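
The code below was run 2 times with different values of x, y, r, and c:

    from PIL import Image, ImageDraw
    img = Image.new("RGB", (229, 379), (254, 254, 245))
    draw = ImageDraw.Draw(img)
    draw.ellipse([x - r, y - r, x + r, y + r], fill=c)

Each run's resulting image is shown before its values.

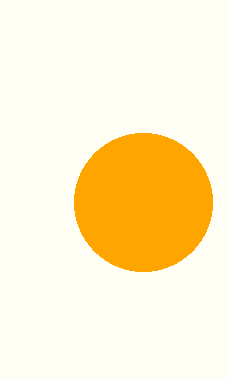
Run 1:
x = 143, y = 202, r = 69, c = 'orange'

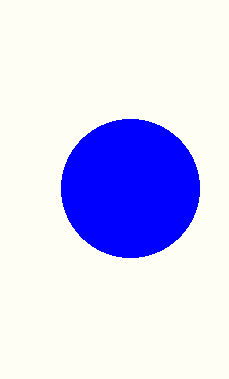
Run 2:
x = 130, y = 188, r = 69, c = 'blue'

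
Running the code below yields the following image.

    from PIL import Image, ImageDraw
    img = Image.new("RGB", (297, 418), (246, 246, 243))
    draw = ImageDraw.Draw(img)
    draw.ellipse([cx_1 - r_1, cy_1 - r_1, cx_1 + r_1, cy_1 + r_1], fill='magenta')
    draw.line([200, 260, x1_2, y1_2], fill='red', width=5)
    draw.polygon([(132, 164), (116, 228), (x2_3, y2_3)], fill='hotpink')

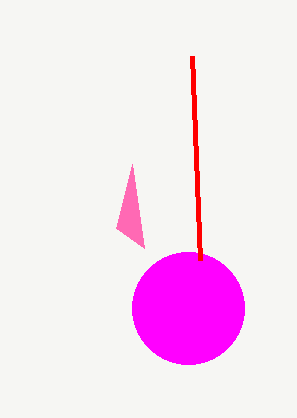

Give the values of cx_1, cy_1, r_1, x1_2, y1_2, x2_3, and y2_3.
cx_1 = 188; cy_1 = 308; r_1 = 56; x1_2 = 192; y1_2 = 56; x2_3 = 144; y2_3 = 248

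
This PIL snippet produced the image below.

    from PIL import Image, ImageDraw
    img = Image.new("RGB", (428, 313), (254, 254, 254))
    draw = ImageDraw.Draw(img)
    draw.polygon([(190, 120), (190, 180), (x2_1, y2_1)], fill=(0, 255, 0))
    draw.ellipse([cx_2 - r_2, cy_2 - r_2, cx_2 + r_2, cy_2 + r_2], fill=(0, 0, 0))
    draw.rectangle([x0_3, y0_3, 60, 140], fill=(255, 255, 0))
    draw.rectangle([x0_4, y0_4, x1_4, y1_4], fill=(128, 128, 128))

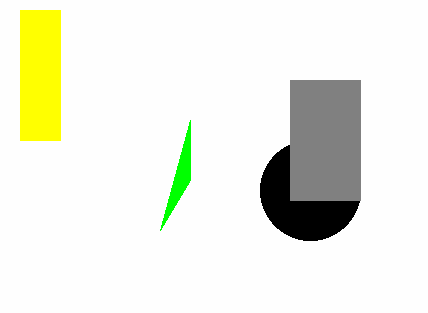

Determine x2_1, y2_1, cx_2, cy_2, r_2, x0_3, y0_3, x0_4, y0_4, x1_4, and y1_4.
x2_1 = 160; y2_1 = 230; cx_2 = 310; cy_2 = 190; r_2 = 50; x0_3 = 20; y0_3 = 10; x0_4 = 290; y0_4 = 80; x1_4 = 360; y1_4 = 200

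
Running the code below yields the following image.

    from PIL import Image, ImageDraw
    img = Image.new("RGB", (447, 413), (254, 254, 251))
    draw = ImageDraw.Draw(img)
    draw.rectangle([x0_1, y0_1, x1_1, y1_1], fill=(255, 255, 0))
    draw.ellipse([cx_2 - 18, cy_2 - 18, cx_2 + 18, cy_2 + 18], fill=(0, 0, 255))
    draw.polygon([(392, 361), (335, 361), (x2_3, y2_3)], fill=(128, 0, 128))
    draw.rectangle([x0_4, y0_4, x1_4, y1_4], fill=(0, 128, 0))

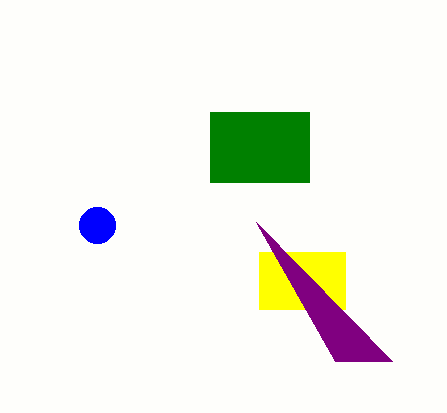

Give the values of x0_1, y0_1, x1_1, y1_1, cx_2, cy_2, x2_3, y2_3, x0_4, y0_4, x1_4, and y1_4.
x0_1 = 259, y0_1 = 252, x1_1 = 345, y1_1 = 309, cx_2 = 97, cy_2 = 225, x2_3 = 256, y2_3 = 222, x0_4 = 210, y0_4 = 112, x1_4 = 309, y1_4 = 182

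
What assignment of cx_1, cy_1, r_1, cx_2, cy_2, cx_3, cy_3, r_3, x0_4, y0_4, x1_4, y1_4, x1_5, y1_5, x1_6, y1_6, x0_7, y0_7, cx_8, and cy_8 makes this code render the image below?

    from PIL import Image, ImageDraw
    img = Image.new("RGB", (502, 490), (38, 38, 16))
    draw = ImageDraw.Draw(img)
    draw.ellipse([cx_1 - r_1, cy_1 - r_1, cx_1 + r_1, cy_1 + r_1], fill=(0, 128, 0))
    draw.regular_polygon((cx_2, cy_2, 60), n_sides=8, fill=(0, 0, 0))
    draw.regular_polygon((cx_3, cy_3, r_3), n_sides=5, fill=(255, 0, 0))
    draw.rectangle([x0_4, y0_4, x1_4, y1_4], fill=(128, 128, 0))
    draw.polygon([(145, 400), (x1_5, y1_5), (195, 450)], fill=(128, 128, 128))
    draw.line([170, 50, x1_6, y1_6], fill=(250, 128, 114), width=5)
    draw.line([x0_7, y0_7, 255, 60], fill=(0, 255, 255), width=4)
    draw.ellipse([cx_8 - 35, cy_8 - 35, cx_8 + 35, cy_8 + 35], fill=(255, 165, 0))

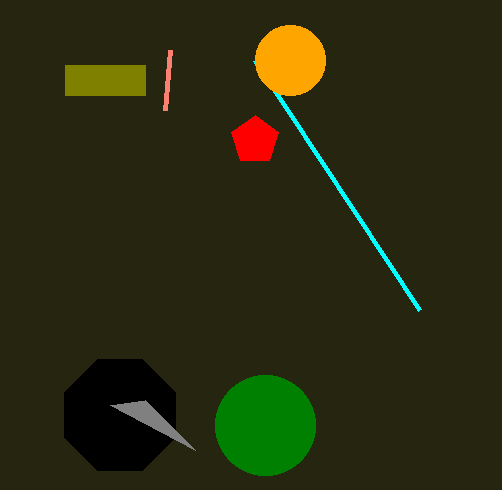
cx_1 = 265; cy_1 = 425; r_1 = 50; cx_2 = 120; cy_2 = 415; cx_3 = 255; cy_3 = 140; r_3 = 25; x0_4 = 65; y0_4 = 65; x1_4 = 145; y1_4 = 95; x1_5 = 110; y1_5 = 405; x1_6 = 165; y1_6 = 110; x0_7 = 420; y0_7 = 310; cx_8 = 290; cy_8 = 60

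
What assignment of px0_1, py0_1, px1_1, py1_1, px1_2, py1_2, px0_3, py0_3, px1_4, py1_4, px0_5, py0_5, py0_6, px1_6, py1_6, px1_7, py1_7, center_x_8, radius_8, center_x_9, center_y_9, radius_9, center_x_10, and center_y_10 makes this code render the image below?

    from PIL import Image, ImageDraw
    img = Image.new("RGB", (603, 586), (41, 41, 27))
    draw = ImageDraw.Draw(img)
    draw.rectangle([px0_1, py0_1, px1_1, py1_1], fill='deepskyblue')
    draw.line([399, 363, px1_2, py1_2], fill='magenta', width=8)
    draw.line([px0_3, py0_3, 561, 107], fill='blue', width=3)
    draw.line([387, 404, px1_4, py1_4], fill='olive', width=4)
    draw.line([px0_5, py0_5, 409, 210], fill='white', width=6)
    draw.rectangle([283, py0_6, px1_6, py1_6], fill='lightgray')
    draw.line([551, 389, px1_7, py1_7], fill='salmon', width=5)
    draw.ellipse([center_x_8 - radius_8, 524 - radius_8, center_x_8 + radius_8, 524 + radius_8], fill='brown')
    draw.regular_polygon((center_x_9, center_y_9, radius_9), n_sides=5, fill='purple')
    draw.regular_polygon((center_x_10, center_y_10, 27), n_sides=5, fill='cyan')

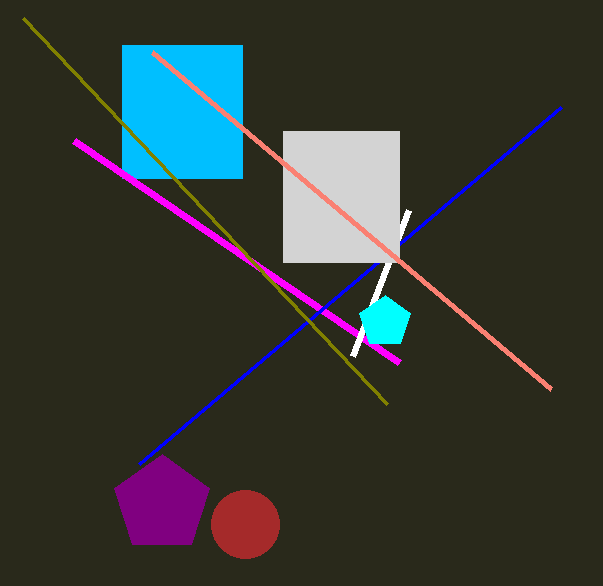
px0_1 = 122; py0_1 = 45; px1_1 = 242; py1_1 = 178; px1_2 = 74; py1_2 = 141; px0_3 = 139; py0_3 = 464; px1_4 = 23; py1_4 = 18; px0_5 = 353; py0_5 = 356; py0_6 = 131; px1_6 = 399; py1_6 = 262; px1_7 = 152; py1_7 = 52; center_x_8 = 245; radius_8 = 34; center_x_9 = 162; center_y_9 = 504; radius_9 = 50; center_x_10 = 385; center_y_10 = 322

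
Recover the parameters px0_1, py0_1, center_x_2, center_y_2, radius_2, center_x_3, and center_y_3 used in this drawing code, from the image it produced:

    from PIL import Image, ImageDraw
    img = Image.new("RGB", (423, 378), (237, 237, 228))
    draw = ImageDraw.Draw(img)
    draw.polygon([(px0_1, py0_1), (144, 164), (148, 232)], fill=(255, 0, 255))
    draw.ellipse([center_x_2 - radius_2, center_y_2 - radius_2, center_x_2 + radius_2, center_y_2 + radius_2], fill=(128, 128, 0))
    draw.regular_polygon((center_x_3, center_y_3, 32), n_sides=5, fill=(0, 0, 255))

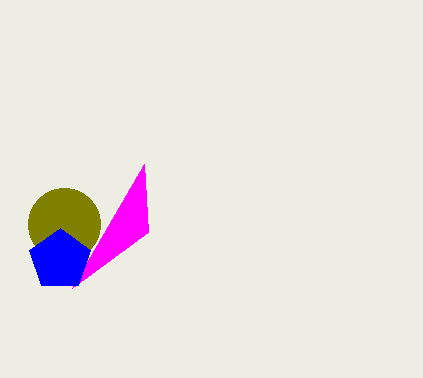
px0_1 = 72, py0_1 = 288, center_x_2 = 64, center_y_2 = 224, radius_2 = 36, center_x_3 = 60, center_y_3 = 260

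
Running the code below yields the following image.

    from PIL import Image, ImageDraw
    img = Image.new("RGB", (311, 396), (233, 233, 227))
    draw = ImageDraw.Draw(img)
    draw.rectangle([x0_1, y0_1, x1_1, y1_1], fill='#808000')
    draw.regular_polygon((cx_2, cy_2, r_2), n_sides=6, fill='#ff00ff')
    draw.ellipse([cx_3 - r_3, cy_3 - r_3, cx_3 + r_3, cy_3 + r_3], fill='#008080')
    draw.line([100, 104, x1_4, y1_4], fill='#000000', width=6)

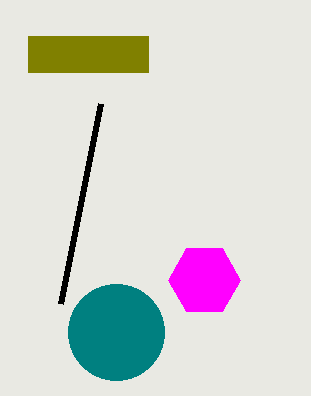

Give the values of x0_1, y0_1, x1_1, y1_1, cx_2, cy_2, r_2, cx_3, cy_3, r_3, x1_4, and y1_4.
x0_1 = 28; y0_1 = 36; x1_1 = 148; y1_1 = 72; cx_2 = 204; cy_2 = 280; r_2 = 36; cx_3 = 116; cy_3 = 332; r_3 = 48; x1_4 = 60; y1_4 = 304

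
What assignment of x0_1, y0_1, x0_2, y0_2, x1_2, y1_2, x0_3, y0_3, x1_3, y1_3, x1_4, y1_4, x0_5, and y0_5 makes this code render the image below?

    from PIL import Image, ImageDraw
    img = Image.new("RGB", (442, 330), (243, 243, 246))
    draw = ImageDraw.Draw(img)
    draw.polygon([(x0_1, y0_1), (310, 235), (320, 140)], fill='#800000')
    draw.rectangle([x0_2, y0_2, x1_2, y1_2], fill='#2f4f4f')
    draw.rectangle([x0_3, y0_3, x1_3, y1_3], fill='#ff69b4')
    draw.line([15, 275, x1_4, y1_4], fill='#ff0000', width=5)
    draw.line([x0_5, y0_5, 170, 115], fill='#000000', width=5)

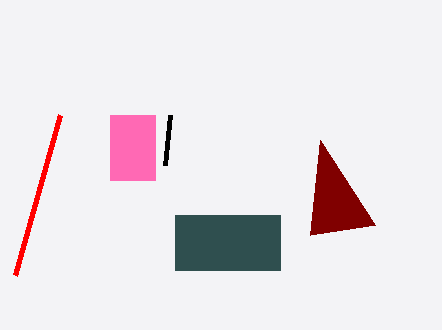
x0_1 = 375
y0_1 = 225
x0_2 = 175
y0_2 = 215
x1_2 = 280
y1_2 = 270
x0_3 = 110
y0_3 = 115
x1_3 = 155
y1_3 = 180
x1_4 = 60
y1_4 = 115
x0_5 = 165
y0_5 = 165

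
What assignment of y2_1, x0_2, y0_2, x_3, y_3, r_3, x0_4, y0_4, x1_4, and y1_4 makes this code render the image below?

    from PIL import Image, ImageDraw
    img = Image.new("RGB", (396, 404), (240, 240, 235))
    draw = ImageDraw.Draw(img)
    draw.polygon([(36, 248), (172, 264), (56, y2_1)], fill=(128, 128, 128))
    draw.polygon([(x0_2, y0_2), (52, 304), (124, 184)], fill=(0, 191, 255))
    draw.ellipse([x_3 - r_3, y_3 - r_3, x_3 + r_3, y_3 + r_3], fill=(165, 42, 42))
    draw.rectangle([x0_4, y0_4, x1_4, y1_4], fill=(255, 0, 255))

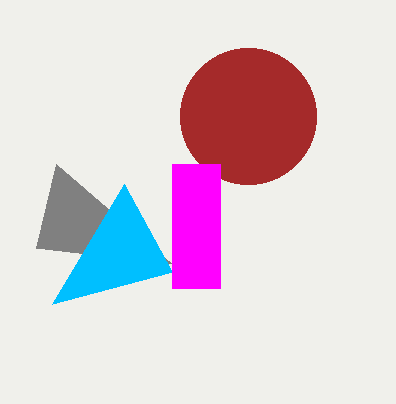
y2_1 = 164; x0_2 = 172; y0_2 = 272; x_3 = 248; y_3 = 116; r_3 = 68; x0_4 = 172; y0_4 = 164; x1_4 = 220; y1_4 = 288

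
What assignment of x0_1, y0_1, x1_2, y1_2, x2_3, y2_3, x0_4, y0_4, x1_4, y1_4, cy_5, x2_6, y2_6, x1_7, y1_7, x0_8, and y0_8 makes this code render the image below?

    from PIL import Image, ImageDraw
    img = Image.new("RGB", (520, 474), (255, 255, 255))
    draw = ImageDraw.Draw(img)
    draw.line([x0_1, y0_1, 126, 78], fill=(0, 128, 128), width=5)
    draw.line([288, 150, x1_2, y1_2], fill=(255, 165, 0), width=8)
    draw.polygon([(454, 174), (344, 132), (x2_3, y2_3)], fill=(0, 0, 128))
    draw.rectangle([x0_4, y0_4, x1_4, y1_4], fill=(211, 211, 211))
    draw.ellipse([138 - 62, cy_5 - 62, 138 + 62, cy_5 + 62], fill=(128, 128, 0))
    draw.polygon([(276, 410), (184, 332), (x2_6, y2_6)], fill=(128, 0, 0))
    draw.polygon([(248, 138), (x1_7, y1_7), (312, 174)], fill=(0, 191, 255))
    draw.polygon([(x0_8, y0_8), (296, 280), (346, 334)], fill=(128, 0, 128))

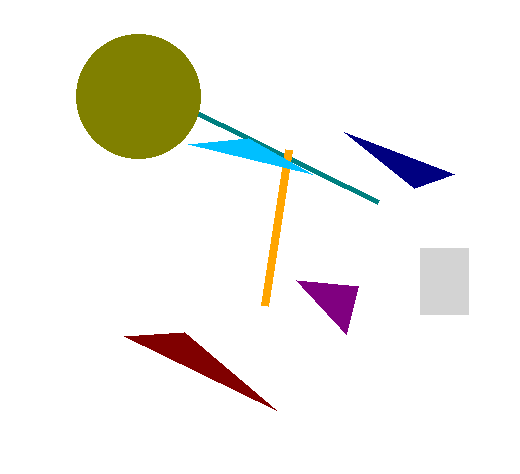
x0_1 = 378, y0_1 = 202, x1_2 = 264, y1_2 = 306, x2_3 = 414, y2_3 = 188, x0_4 = 420, y0_4 = 248, x1_4 = 468, y1_4 = 314, cy_5 = 96, x2_6 = 124, y2_6 = 336, x1_7 = 188, y1_7 = 144, x0_8 = 358, y0_8 = 286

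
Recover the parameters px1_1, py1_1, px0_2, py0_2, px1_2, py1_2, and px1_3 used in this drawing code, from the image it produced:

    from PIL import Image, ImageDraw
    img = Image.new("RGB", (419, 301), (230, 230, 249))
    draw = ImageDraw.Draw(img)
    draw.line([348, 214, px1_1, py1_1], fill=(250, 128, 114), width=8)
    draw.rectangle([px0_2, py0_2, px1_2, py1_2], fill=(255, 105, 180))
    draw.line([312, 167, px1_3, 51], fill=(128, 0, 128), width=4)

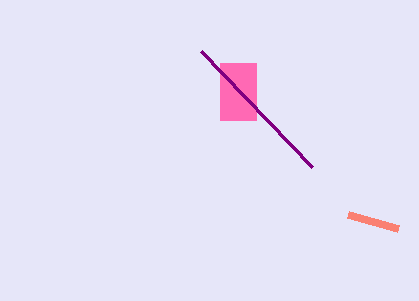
px1_1 = 398
py1_1 = 228
px0_2 = 220
py0_2 = 63
px1_2 = 256
py1_2 = 120
px1_3 = 201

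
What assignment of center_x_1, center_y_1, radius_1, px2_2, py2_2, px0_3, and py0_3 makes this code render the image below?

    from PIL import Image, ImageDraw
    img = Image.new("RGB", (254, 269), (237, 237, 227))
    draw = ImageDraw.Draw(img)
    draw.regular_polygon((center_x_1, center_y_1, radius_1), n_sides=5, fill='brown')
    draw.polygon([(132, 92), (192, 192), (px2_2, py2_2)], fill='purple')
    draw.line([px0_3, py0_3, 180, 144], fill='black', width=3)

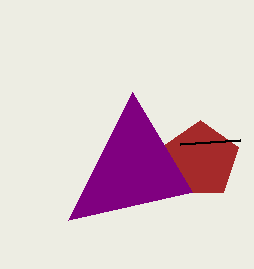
center_x_1 = 200, center_y_1 = 160, radius_1 = 40, px2_2 = 68, py2_2 = 220, px0_3 = 240, py0_3 = 140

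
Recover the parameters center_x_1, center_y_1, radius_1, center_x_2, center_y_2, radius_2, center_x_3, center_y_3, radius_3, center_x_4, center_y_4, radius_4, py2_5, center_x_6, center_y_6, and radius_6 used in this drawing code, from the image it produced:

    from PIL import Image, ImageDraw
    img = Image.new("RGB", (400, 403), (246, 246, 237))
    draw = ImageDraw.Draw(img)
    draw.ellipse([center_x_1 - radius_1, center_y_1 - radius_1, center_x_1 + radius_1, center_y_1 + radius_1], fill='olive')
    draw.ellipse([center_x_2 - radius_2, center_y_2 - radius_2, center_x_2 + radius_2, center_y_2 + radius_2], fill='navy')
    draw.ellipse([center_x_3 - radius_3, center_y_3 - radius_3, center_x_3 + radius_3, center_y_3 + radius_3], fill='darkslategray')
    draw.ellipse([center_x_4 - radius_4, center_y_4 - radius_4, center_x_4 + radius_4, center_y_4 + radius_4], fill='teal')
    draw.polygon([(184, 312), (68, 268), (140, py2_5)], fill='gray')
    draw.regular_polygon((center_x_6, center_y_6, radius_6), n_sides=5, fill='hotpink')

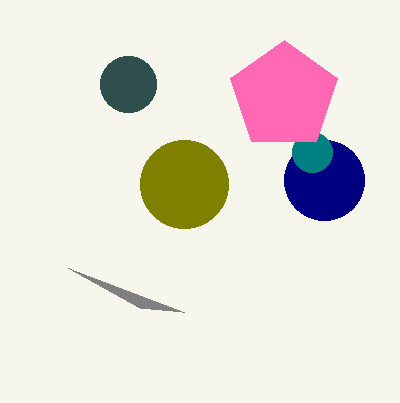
center_x_1 = 184, center_y_1 = 184, radius_1 = 44, center_x_2 = 324, center_y_2 = 180, radius_2 = 40, center_x_3 = 128, center_y_3 = 84, radius_3 = 28, center_x_4 = 312, center_y_4 = 152, radius_4 = 20, py2_5 = 308, center_x_6 = 284, center_y_6 = 96, radius_6 = 56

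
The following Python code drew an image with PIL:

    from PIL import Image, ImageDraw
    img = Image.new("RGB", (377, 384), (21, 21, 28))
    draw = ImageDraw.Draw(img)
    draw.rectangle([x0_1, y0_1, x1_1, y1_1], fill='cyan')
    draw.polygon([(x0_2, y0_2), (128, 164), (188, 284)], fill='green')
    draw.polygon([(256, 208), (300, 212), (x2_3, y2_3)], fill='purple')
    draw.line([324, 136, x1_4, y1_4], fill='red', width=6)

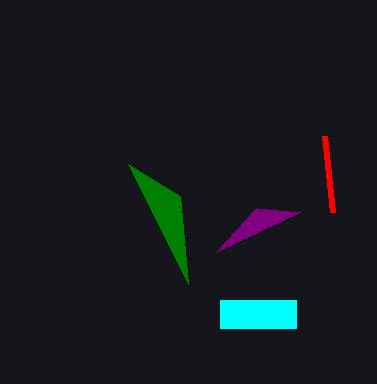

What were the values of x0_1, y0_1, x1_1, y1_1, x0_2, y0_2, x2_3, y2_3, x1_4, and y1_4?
x0_1 = 220; y0_1 = 300; x1_1 = 296; y1_1 = 328; x0_2 = 180; y0_2 = 196; x2_3 = 216; y2_3 = 252; x1_4 = 332; y1_4 = 212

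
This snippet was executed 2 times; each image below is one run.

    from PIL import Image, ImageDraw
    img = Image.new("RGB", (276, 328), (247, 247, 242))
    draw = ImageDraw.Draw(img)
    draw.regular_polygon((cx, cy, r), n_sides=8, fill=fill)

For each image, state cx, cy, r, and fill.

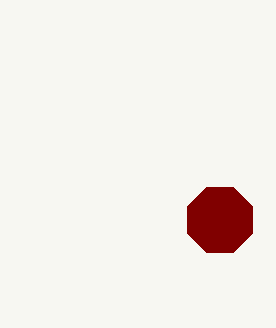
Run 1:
cx = 220
cy = 220
r = 35
fill = 'maroon'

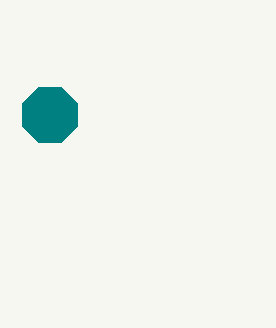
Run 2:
cx = 50
cy = 115
r = 30
fill = 'teal'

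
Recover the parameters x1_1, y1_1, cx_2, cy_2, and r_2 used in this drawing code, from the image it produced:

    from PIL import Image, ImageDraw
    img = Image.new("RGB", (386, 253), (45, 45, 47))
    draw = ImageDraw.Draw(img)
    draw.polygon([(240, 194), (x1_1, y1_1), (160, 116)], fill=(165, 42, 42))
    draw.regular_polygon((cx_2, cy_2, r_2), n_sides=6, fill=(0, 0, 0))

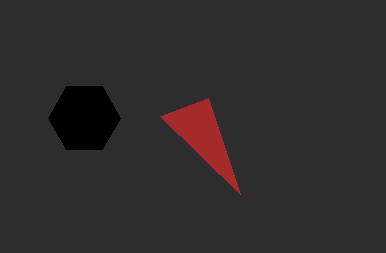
x1_1 = 208, y1_1 = 98, cx_2 = 84, cy_2 = 118, r_2 = 36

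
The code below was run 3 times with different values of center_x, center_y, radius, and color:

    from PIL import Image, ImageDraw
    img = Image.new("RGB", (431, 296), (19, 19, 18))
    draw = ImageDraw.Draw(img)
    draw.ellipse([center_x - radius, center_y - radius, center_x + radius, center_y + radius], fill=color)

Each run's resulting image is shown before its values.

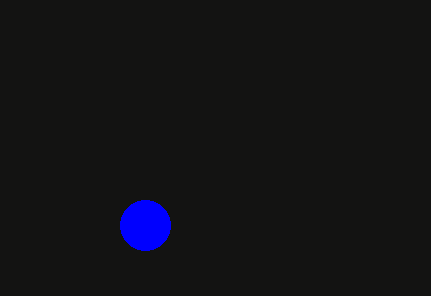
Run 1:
center_x = 145, center_y = 225, radius = 25, color = 'blue'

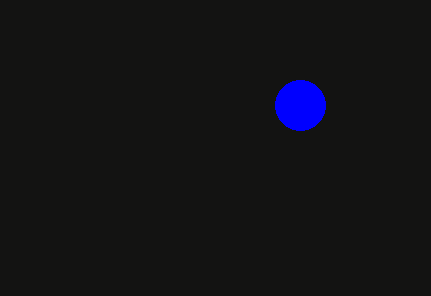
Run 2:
center_x = 300
center_y = 105
radius = 25
color = 'blue'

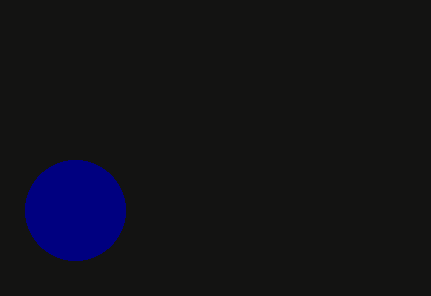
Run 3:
center_x = 75, center_y = 210, radius = 50, color = 'navy'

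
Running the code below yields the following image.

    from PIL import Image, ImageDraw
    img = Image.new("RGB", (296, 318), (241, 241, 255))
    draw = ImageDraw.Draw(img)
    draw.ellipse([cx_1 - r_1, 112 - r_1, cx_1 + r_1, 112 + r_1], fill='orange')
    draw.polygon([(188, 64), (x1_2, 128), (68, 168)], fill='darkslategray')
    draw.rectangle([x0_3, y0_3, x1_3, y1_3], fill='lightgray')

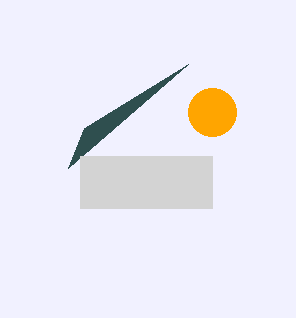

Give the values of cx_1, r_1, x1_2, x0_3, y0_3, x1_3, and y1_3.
cx_1 = 212
r_1 = 24
x1_2 = 84
x0_3 = 80
y0_3 = 156
x1_3 = 212
y1_3 = 208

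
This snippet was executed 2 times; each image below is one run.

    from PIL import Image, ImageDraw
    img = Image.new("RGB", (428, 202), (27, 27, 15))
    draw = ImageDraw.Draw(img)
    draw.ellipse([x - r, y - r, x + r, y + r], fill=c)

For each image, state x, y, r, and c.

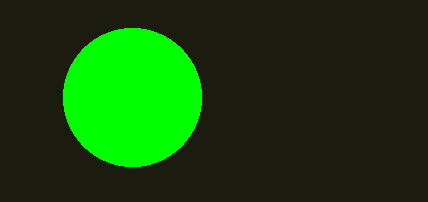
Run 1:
x = 132, y = 97, r = 69, c = 'lime'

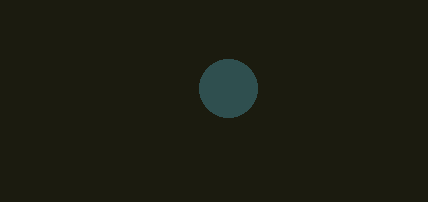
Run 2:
x = 228, y = 88, r = 29, c = 'darkslategray'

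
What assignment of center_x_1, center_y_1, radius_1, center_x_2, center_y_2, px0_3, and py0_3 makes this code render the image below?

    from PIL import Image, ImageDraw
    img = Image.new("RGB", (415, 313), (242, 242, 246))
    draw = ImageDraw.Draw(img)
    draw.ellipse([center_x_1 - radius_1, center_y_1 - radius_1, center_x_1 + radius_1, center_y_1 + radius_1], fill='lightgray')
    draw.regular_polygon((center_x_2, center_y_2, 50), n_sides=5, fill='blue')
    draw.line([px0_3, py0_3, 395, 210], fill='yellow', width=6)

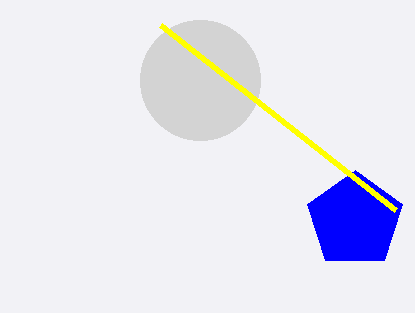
center_x_1 = 200; center_y_1 = 80; radius_1 = 60; center_x_2 = 355; center_y_2 = 220; px0_3 = 160; py0_3 = 25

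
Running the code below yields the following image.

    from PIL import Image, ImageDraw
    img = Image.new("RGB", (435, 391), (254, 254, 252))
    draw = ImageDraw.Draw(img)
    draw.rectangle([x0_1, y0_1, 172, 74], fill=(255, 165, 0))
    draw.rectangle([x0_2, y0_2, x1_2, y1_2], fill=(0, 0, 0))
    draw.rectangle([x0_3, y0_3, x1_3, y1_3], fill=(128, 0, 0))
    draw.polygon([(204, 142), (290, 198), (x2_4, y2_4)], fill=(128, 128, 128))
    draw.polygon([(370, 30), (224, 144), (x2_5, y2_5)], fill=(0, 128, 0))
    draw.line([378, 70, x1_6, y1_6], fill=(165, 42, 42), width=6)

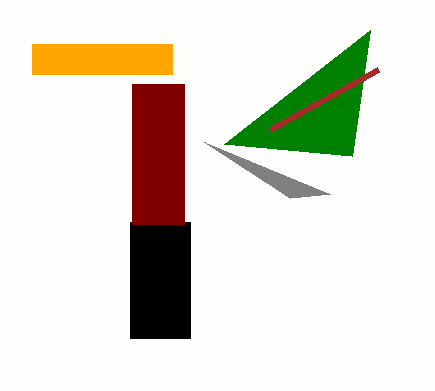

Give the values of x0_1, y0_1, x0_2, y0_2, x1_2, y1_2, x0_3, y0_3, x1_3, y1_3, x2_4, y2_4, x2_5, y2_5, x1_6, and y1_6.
x0_1 = 32, y0_1 = 44, x0_2 = 130, y0_2 = 222, x1_2 = 190, y1_2 = 338, x0_3 = 132, y0_3 = 84, x1_3 = 184, y1_3 = 224, x2_4 = 330, y2_4 = 194, x2_5 = 352, y2_5 = 156, x1_6 = 270, y1_6 = 130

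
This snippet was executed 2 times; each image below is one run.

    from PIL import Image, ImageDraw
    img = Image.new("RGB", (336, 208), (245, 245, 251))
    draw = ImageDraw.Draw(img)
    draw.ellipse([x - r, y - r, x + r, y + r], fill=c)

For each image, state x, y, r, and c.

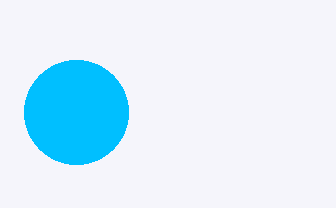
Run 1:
x = 76, y = 112, r = 52, c = 'deepskyblue'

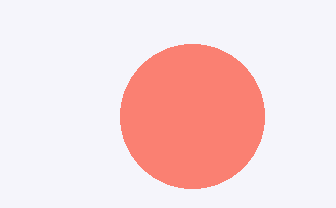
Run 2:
x = 192
y = 116
r = 72
c = 'salmon'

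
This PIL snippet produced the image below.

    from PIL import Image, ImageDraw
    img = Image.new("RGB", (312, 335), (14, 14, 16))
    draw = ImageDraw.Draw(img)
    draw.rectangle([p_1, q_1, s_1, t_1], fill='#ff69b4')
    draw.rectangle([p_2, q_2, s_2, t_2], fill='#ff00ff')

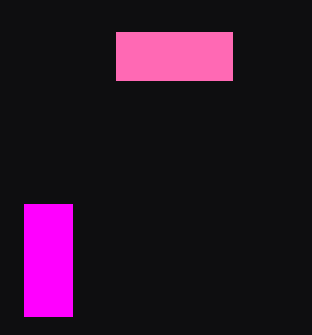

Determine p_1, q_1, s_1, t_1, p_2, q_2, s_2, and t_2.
p_1 = 116, q_1 = 32, s_1 = 232, t_1 = 80, p_2 = 24, q_2 = 204, s_2 = 72, t_2 = 316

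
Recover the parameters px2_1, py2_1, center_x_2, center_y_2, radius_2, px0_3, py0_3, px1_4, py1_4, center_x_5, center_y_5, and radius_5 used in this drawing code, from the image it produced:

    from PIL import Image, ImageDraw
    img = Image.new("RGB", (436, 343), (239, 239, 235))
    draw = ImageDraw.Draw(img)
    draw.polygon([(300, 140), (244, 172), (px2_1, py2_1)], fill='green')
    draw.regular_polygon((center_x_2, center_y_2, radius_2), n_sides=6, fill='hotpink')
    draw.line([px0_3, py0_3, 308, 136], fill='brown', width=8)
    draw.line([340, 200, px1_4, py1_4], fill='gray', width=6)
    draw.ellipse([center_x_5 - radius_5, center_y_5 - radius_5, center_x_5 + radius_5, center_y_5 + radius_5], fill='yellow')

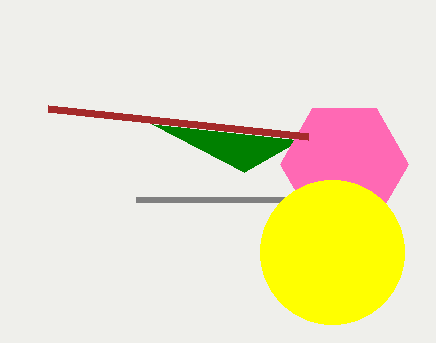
px2_1 = 152; py2_1 = 124; center_x_2 = 344; center_y_2 = 164; radius_2 = 64; px0_3 = 48; py0_3 = 108; px1_4 = 136; py1_4 = 200; center_x_5 = 332; center_y_5 = 252; radius_5 = 72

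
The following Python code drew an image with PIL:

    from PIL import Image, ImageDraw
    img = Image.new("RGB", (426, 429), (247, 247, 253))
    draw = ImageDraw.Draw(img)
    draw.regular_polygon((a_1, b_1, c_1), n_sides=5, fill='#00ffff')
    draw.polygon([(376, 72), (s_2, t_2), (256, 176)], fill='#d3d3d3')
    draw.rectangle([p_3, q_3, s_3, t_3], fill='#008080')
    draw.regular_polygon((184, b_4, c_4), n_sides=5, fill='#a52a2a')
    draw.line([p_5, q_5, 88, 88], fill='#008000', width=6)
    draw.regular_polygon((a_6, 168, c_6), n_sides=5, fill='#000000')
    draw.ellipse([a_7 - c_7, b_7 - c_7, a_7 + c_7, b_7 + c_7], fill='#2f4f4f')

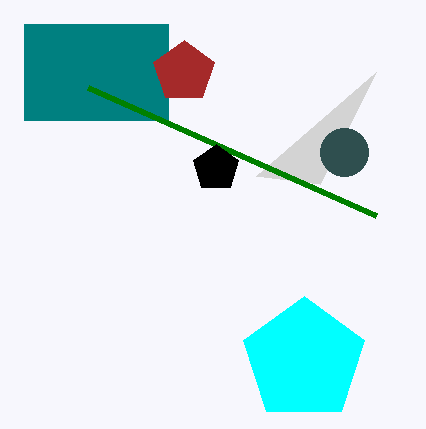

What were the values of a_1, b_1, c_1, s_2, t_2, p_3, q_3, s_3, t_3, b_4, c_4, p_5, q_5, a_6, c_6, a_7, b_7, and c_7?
a_1 = 304
b_1 = 360
c_1 = 64
s_2 = 320
t_2 = 184
p_3 = 24
q_3 = 24
s_3 = 168
t_3 = 120
b_4 = 72
c_4 = 32
p_5 = 376
q_5 = 216
a_6 = 216
c_6 = 24
a_7 = 344
b_7 = 152
c_7 = 24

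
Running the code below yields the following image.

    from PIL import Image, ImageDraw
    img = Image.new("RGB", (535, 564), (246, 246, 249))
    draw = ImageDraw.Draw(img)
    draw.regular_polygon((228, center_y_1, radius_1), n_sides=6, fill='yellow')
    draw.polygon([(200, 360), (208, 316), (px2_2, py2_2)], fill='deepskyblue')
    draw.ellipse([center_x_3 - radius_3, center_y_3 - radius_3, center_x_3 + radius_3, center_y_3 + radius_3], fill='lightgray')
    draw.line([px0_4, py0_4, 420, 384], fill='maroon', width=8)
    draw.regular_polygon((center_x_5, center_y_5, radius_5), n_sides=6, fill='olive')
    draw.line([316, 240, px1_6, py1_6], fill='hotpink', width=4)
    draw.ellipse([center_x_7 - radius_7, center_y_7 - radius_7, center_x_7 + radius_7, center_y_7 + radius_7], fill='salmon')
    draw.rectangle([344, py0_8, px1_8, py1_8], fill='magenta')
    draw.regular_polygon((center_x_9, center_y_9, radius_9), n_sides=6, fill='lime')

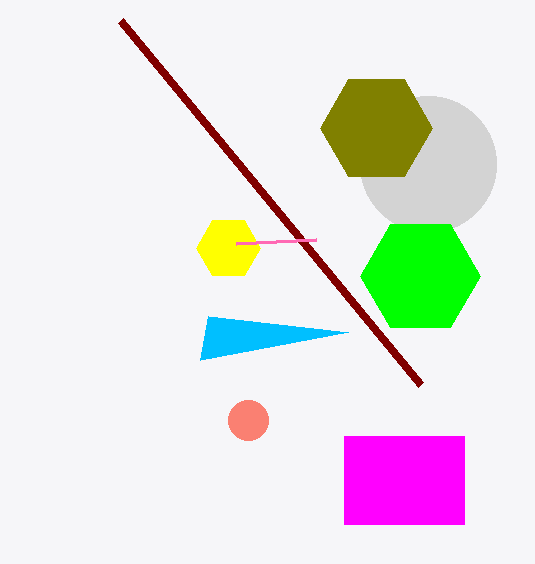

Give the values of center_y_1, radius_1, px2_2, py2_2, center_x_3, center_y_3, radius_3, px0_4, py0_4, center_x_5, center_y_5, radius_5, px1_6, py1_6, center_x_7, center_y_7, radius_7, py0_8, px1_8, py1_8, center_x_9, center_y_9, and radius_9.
center_y_1 = 248
radius_1 = 32
px2_2 = 348
py2_2 = 332
center_x_3 = 428
center_y_3 = 164
radius_3 = 68
px0_4 = 120
py0_4 = 20
center_x_5 = 376
center_y_5 = 128
radius_5 = 56
px1_6 = 236
py1_6 = 244
center_x_7 = 248
center_y_7 = 420
radius_7 = 20
py0_8 = 436
px1_8 = 464
py1_8 = 524
center_x_9 = 420
center_y_9 = 276
radius_9 = 60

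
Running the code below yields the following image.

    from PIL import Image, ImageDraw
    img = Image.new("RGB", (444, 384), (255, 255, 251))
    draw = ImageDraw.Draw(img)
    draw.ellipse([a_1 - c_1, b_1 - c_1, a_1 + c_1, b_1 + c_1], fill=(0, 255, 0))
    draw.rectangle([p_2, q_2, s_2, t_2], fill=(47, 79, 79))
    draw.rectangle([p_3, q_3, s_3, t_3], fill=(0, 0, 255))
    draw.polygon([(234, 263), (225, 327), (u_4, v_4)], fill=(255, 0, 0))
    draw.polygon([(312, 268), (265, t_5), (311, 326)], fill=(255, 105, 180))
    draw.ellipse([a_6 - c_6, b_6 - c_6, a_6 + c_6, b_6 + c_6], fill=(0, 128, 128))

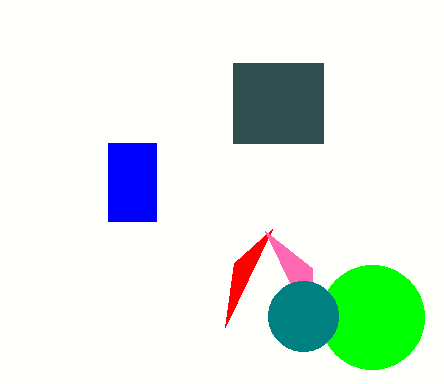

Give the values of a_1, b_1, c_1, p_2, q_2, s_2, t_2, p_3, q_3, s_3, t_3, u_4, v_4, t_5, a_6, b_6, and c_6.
a_1 = 372; b_1 = 317; c_1 = 52; p_2 = 233; q_2 = 63; s_2 = 323; t_2 = 143; p_3 = 108; q_3 = 143; s_3 = 156; t_3 = 221; u_4 = 272; v_4 = 229; t_5 = 231; a_6 = 303; b_6 = 316; c_6 = 35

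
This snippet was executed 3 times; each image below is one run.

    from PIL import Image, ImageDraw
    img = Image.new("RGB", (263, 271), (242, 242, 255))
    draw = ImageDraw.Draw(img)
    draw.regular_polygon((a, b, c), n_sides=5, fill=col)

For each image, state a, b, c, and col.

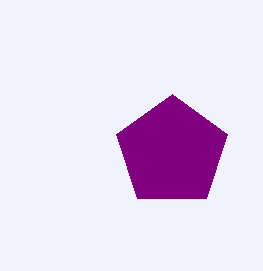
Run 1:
a = 172, b = 152, c = 58, col = 'purple'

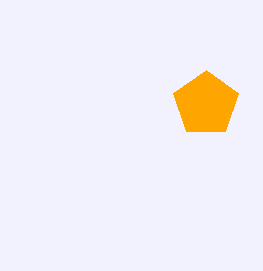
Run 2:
a = 206
b = 104
c = 34
col = 'orange'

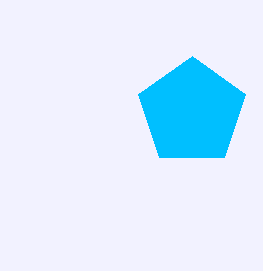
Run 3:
a = 192
b = 112
c = 56
col = 'deepskyblue'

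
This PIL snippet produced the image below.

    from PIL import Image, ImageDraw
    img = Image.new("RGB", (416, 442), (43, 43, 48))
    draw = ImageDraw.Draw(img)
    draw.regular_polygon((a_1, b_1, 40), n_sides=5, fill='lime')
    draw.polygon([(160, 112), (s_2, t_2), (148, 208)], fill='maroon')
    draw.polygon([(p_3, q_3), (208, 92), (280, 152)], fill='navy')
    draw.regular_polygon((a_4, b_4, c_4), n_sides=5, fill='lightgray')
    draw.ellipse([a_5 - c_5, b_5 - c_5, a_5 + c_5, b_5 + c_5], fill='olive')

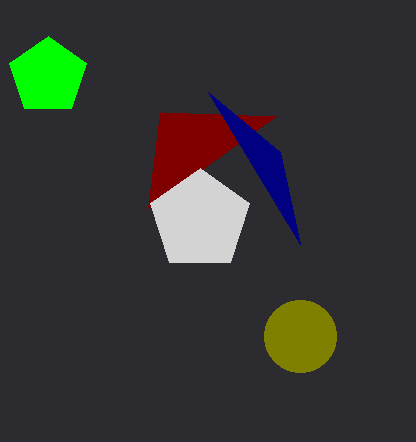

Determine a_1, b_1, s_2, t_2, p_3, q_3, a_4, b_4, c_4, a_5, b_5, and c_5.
a_1 = 48; b_1 = 76; s_2 = 276; t_2 = 116; p_3 = 300; q_3 = 244; a_4 = 200; b_4 = 220; c_4 = 52; a_5 = 300; b_5 = 336; c_5 = 36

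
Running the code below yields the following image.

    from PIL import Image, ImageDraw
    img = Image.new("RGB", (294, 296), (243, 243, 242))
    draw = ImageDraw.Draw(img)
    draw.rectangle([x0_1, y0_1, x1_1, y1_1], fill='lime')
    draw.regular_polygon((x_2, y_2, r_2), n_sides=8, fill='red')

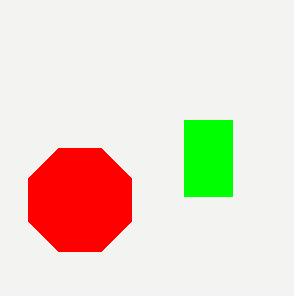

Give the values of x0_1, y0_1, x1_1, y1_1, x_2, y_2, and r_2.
x0_1 = 184, y0_1 = 120, x1_1 = 232, y1_1 = 196, x_2 = 80, y_2 = 200, r_2 = 56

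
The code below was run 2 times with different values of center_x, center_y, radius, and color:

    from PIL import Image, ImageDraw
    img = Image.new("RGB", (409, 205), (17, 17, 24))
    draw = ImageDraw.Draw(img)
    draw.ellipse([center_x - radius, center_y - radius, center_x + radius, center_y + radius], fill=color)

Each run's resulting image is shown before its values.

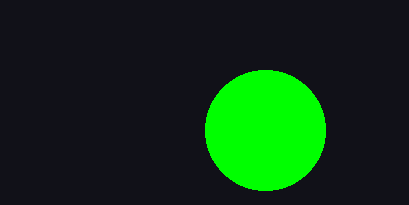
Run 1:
center_x = 265, center_y = 130, radius = 60, color = 'lime'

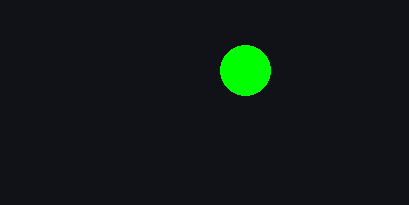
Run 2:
center_x = 245
center_y = 70
radius = 25
color = 'lime'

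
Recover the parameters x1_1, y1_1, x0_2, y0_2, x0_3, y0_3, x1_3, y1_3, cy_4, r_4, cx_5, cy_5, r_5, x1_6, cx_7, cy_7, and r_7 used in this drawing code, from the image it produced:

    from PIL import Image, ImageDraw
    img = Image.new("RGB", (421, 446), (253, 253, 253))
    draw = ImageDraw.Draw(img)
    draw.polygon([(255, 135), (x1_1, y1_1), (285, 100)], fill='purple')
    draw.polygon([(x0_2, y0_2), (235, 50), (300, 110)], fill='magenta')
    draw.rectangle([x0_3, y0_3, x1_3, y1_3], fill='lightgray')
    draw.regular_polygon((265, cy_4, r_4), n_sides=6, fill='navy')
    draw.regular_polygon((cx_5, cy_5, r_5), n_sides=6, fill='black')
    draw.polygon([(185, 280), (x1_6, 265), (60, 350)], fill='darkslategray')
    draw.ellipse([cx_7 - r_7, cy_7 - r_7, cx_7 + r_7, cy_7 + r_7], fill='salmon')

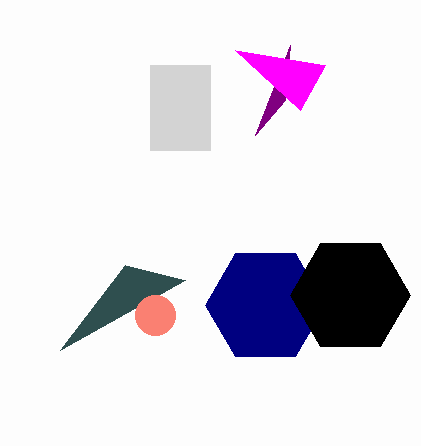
x1_1 = 290
y1_1 = 45
x0_2 = 325
y0_2 = 65
x0_3 = 150
y0_3 = 65
x1_3 = 210
y1_3 = 150
cy_4 = 305
r_4 = 60
cx_5 = 350
cy_5 = 295
r_5 = 60
x1_6 = 125
cx_7 = 155
cy_7 = 315
r_7 = 20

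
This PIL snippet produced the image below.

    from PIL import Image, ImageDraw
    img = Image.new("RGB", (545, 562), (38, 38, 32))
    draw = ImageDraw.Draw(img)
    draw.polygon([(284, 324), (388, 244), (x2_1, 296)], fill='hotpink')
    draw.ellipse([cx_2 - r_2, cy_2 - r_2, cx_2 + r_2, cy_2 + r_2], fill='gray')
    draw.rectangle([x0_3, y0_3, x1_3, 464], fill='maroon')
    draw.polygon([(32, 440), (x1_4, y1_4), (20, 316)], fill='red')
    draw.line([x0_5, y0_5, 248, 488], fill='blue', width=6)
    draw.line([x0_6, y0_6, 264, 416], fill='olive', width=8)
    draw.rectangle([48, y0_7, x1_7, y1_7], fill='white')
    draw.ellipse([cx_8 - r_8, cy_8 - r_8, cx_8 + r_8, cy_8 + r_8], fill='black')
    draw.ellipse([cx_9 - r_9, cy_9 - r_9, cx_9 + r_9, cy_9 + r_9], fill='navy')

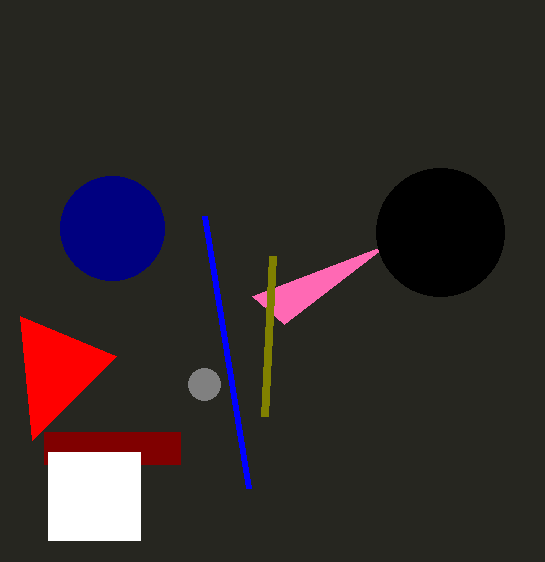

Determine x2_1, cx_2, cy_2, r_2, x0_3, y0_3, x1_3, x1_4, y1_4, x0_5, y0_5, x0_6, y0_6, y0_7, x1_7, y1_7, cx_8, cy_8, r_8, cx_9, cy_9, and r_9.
x2_1 = 252; cx_2 = 204; cy_2 = 384; r_2 = 16; x0_3 = 44; y0_3 = 432; x1_3 = 180; x1_4 = 116; y1_4 = 356; x0_5 = 204; y0_5 = 216; x0_6 = 272; y0_6 = 256; y0_7 = 452; x1_7 = 140; y1_7 = 540; cx_8 = 440; cy_8 = 232; r_8 = 64; cx_9 = 112; cy_9 = 228; r_9 = 52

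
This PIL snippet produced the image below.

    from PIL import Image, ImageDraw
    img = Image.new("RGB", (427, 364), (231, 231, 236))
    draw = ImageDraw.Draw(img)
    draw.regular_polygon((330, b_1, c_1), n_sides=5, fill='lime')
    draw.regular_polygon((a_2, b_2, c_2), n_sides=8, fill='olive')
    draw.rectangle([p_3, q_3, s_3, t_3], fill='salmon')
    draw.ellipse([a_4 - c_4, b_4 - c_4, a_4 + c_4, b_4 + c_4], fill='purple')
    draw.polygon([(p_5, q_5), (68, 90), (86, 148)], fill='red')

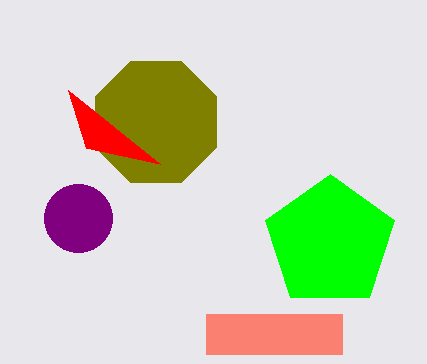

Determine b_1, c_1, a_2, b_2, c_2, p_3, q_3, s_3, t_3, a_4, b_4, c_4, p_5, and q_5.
b_1 = 242; c_1 = 68; a_2 = 156; b_2 = 122; c_2 = 66; p_3 = 206; q_3 = 314; s_3 = 342; t_3 = 354; a_4 = 78; b_4 = 218; c_4 = 34; p_5 = 160; q_5 = 164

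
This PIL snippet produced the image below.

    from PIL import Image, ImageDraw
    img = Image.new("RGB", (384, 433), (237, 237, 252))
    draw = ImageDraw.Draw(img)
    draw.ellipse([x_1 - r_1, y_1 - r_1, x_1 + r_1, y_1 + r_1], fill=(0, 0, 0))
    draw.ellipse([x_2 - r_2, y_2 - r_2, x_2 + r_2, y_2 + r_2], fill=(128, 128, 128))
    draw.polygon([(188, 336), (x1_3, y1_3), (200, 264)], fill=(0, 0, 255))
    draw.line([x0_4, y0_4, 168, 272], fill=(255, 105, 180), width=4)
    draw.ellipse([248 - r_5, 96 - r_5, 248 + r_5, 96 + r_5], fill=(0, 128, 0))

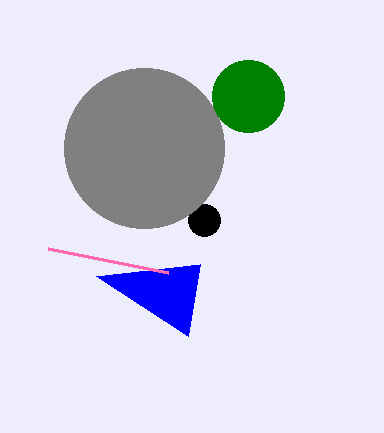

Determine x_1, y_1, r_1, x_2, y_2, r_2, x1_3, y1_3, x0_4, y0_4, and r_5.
x_1 = 204
y_1 = 220
r_1 = 16
x_2 = 144
y_2 = 148
r_2 = 80
x1_3 = 96
y1_3 = 276
x0_4 = 48
y0_4 = 248
r_5 = 36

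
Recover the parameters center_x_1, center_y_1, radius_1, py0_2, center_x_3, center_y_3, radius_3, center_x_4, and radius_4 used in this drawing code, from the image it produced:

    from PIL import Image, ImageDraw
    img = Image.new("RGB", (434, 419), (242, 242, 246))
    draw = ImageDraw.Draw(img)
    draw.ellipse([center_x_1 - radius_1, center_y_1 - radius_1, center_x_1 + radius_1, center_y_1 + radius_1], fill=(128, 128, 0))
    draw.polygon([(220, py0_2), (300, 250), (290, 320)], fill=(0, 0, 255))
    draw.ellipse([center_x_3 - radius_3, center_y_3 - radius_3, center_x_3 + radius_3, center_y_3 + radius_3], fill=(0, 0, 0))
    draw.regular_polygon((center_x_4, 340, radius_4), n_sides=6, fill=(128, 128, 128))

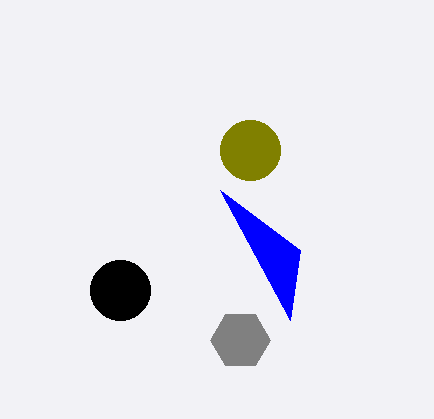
center_x_1 = 250, center_y_1 = 150, radius_1 = 30, py0_2 = 190, center_x_3 = 120, center_y_3 = 290, radius_3 = 30, center_x_4 = 240, radius_4 = 30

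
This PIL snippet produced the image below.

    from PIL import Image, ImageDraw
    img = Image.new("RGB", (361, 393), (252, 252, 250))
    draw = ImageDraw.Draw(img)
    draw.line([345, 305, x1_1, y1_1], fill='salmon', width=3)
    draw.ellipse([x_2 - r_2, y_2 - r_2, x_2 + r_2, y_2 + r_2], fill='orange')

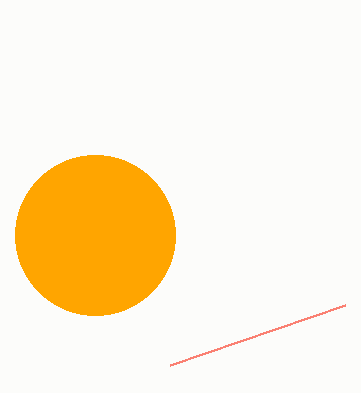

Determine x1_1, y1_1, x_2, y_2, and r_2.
x1_1 = 170, y1_1 = 365, x_2 = 95, y_2 = 235, r_2 = 80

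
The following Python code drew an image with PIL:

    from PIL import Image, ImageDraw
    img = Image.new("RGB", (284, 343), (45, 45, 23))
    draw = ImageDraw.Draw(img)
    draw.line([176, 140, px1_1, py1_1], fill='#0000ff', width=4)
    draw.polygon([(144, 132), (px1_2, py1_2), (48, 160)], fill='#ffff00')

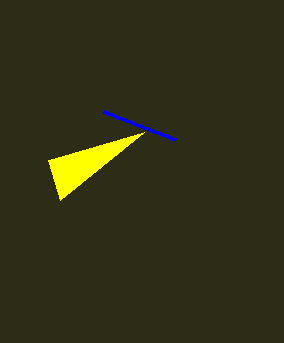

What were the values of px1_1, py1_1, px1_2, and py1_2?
px1_1 = 104
py1_1 = 112
px1_2 = 60
py1_2 = 200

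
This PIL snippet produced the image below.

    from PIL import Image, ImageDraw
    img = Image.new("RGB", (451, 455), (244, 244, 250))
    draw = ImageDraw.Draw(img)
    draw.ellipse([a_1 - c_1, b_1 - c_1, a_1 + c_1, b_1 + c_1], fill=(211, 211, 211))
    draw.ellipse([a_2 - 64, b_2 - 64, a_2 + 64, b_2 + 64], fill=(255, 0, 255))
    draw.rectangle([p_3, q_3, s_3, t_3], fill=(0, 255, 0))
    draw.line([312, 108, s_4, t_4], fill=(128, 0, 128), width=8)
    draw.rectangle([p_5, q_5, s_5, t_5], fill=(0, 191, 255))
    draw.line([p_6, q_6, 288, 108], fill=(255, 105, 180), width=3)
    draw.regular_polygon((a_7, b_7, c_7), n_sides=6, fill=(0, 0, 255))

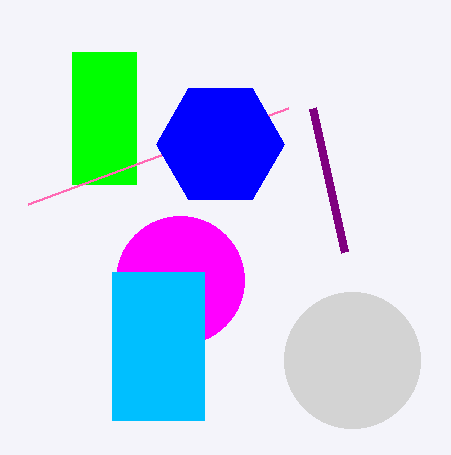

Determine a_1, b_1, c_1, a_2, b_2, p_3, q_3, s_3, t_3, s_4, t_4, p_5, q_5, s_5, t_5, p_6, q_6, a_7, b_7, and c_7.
a_1 = 352
b_1 = 360
c_1 = 68
a_2 = 180
b_2 = 280
p_3 = 72
q_3 = 52
s_3 = 136
t_3 = 184
s_4 = 344
t_4 = 252
p_5 = 112
q_5 = 272
s_5 = 204
t_5 = 420
p_6 = 28
q_6 = 204
a_7 = 220
b_7 = 144
c_7 = 64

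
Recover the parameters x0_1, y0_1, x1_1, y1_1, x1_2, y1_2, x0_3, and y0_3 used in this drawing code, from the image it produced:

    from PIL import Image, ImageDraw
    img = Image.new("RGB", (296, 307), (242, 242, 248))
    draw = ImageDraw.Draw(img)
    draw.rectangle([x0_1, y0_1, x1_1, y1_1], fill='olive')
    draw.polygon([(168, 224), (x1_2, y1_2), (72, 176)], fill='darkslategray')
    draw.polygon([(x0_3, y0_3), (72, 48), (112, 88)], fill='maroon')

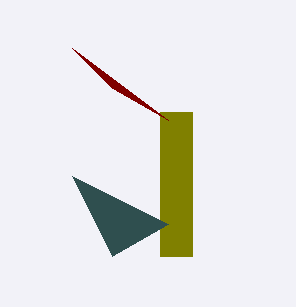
x0_1 = 160, y0_1 = 112, x1_1 = 192, y1_1 = 256, x1_2 = 112, y1_2 = 256, x0_3 = 168, y0_3 = 120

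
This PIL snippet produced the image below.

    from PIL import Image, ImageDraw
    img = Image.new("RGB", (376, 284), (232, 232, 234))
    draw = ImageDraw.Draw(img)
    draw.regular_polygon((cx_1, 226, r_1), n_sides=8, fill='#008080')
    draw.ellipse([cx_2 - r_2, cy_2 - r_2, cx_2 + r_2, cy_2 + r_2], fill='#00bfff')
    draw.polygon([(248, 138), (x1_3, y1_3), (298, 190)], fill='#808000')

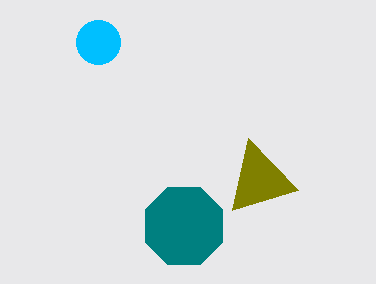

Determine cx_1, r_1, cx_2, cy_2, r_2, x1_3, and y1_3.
cx_1 = 184, r_1 = 42, cx_2 = 98, cy_2 = 42, r_2 = 22, x1_3 = 232, y1_3 = 210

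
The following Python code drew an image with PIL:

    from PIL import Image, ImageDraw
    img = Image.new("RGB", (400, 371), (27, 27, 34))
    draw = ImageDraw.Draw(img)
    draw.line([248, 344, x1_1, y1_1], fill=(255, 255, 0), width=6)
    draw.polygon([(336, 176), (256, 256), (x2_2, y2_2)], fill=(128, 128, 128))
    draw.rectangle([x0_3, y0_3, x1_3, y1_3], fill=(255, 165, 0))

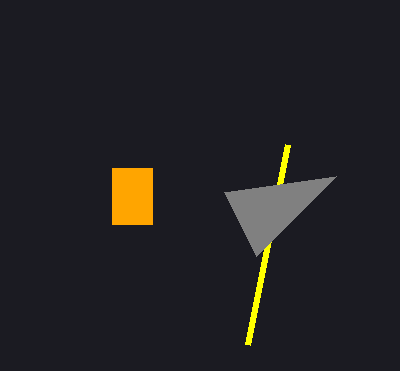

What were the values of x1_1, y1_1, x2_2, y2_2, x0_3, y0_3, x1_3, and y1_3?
x1_1 = 288, y1_1 = 144, x2_2 = 224, y2_2 = 192, x0_3 = 112, y0_3 = 168, x1_3 = 152, y1_3 = 224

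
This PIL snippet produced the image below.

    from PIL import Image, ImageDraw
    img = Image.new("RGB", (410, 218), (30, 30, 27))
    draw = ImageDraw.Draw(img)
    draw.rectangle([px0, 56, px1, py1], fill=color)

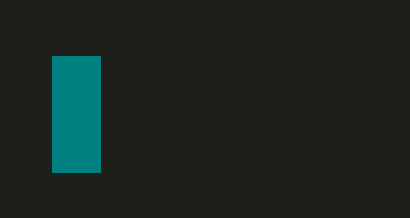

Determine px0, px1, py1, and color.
px0 = 52; px1 = 100; py1 = 172; color = 'teal'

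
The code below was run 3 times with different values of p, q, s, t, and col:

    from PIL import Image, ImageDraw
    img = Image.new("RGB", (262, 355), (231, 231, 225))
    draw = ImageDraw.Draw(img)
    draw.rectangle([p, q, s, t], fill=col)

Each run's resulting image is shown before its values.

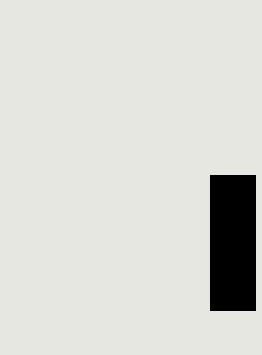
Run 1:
p = 210, q = 175, s = 255, t = 310, col = 'black'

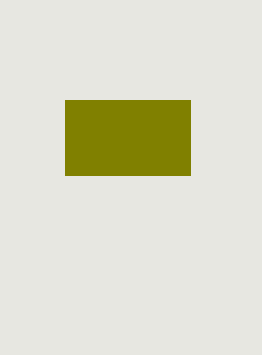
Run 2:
p = 65
q = 100
s = 190
t = 175
col = 'olive'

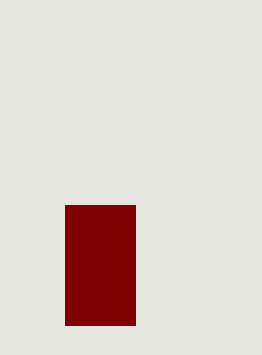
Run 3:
p = 65; q = 205; s = 135; t = 325; col = 'maroon'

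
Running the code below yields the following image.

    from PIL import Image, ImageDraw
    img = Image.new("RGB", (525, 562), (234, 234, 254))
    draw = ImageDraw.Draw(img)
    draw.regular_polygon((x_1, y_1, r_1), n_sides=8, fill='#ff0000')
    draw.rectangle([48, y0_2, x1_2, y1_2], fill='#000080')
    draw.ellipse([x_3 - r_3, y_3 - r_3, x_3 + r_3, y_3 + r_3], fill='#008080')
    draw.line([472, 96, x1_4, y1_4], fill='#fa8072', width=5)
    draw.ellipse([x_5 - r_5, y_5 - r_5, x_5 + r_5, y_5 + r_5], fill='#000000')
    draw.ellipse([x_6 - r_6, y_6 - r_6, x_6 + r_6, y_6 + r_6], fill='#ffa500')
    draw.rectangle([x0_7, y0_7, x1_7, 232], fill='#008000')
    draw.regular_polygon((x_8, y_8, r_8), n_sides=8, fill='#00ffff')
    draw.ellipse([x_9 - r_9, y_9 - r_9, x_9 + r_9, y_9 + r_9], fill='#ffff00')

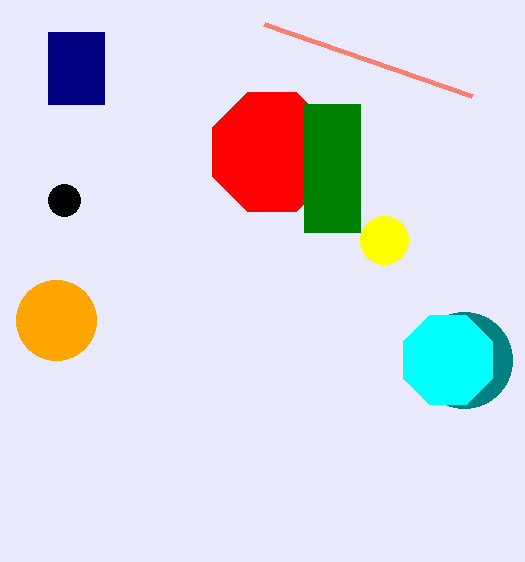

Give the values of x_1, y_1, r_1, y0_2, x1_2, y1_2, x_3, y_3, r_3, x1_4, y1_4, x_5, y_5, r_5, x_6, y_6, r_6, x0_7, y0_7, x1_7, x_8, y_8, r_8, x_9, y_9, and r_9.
x_1 = 272, y_1 = 152, r_1 = 64, y0_2 = 32, x1_2 = 104, y1_2 = 104, x_3 = 464, y_3 = 360, r_3 = 48, x1_4 = 264, y1_4 = 24, x_5 = 64, y_5 = 200, r_5 = 16, x_6 = 56, y_6 = 320, r_6 = 40, x0_7 = 304, y0_7 = 104, x1_7 = 360, x_8 = 448, y_8 = 360, r_8 = 48, x_9 = 384, y_9 = 240, r_9 = 24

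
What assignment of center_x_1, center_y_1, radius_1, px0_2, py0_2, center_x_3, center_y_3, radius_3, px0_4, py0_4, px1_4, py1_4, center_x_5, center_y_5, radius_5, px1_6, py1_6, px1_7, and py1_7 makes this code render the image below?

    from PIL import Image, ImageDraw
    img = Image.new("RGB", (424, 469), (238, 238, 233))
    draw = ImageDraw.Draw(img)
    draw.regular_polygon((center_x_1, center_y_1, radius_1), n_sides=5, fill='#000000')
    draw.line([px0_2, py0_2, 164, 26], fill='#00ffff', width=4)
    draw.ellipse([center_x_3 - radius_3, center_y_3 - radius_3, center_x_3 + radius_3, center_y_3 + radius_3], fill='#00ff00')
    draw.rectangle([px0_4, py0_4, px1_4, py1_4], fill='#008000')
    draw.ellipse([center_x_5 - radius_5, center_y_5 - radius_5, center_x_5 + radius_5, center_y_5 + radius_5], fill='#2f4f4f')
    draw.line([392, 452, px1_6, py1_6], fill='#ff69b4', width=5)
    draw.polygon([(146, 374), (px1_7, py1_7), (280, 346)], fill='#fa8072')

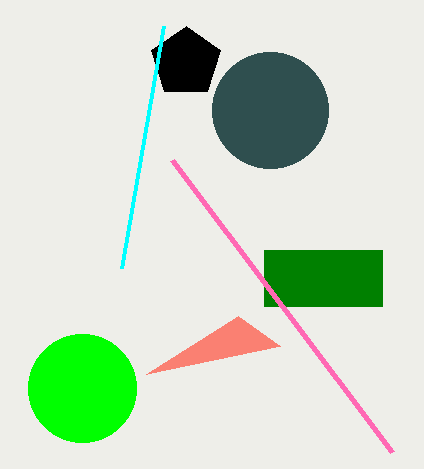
center_x_1 = 186, center_y_1 = 62, radius_1 = 36, px0_2 = 122, py0_2 = 268, center_x_3 = 82, center_y_3 = 388, radius_3 = 54, px0_4 = 264, py0_4 = 250, px1_4 = 382, py1_4 = 306, center_x_5 = 270, center_y_5 = 110, radius_5 = 58, px1_6 = 172, py1_6 = 160, px1_7 = 238, py1_7 = 316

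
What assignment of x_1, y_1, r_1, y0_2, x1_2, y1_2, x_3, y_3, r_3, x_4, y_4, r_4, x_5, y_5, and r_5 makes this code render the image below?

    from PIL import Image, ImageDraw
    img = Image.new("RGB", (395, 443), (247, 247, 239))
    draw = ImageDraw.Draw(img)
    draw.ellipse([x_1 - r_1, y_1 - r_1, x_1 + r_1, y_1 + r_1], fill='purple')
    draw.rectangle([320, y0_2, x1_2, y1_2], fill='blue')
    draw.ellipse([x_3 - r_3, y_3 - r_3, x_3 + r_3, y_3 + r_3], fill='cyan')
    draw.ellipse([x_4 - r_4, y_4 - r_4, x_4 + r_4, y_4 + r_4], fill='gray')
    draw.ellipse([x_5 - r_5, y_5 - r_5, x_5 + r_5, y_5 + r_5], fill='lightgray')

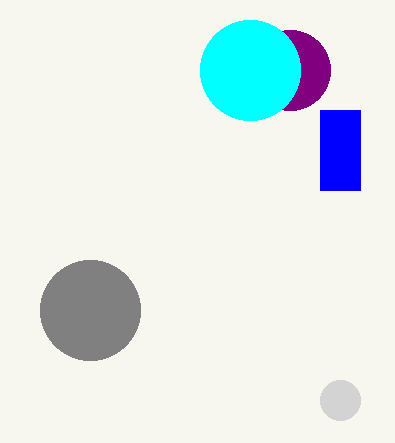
x_1 = 290; y_1 = 70; r_1 = 40; y0_2 = 110; x1_2 = 360; y1_2 = 190; x_3 = 250; y_3 = 70; r_3 = 50; x_4 = 90; y_4 = 310; r_4 = 50; x_5 = 340; y_5 = 400; r_5 = 20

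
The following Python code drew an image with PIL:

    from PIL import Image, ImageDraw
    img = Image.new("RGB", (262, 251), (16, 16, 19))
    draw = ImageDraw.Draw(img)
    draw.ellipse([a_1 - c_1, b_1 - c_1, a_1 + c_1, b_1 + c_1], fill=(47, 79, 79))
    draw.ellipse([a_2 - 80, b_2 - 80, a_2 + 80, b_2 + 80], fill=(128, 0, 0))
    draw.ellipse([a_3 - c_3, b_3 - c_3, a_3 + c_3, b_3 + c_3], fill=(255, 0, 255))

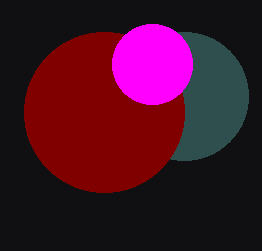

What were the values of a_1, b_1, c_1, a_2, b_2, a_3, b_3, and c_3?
a_1 = 184
b_1 = 96
c_1 = 64
a_2 = 104
b_2 = 112
a_3 = 152
b_3 = 64
c_3 = 40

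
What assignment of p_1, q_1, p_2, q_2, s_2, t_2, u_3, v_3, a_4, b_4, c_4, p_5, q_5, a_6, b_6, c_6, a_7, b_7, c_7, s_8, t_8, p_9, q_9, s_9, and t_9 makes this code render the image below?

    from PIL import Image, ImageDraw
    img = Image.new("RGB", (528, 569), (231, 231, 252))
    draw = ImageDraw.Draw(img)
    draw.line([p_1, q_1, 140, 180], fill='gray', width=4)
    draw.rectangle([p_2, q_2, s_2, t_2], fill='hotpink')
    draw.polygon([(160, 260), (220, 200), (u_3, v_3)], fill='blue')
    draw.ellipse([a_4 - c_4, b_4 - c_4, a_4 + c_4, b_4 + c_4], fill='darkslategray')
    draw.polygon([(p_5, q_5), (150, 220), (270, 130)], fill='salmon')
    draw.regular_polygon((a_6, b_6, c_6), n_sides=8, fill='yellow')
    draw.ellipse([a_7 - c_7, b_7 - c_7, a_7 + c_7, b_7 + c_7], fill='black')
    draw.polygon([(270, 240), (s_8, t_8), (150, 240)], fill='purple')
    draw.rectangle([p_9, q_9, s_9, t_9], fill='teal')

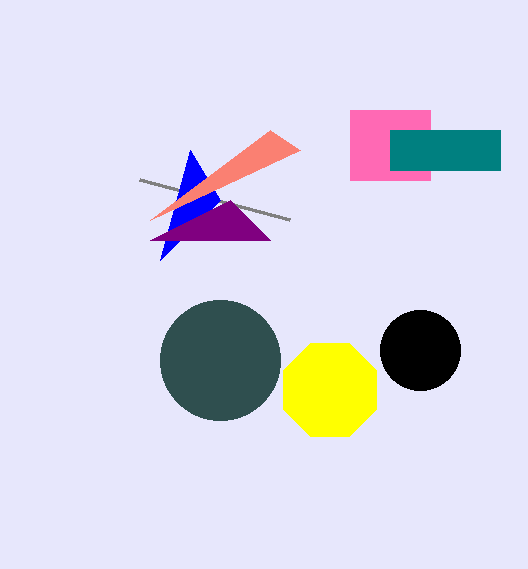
p_1 = 290, q_1 = 220, p_2 = 350, q_2 = 110, s_2 = 430, t_2 = 180, u_3 = 190, v_3 = 150, a_4 = 220, b_4 = 360, c_4 = 60, p_5 = 300, q_5 = 150, a_6 = 330, b_6 = 390, c_6 = 50, a_7 = 420, b_7 = 350, c_7 = 40, s_8 = 230, t_8 = 200, p_9 = 390, q_9 = 130, s_9 = 500, t_9 = 170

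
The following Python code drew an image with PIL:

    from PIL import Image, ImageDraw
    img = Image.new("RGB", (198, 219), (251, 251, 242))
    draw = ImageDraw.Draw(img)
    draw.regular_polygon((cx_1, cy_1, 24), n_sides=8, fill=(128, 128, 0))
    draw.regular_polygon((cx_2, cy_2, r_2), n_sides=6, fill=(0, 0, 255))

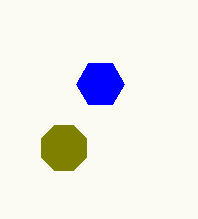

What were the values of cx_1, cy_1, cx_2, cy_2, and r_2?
cx_1 = 64; cy_1 = 148; cx_2 = 100; cy_2 = 84; r_2 = 24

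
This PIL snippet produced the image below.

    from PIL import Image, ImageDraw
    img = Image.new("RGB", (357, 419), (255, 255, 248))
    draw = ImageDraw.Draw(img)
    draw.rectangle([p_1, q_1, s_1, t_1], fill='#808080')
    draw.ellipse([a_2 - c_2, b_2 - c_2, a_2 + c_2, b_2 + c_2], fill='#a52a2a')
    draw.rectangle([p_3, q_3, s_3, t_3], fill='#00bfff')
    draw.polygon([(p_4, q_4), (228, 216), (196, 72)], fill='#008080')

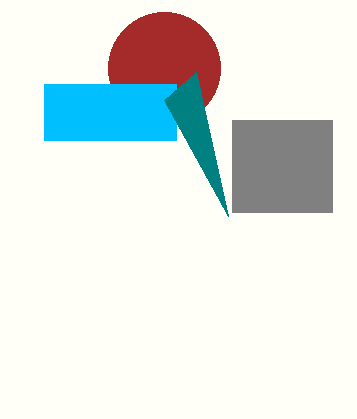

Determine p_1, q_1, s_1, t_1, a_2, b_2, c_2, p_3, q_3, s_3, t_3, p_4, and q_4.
p_1 = 232, q_1 = 120, s_1 = 332, t_1 = 212, a_2 = 164, b_2 = 68, c_2 = 56, p_3 = 44, q_3 = 84, s_3 = 176, t_3 = 140, p_4 = 164, q_4 = 100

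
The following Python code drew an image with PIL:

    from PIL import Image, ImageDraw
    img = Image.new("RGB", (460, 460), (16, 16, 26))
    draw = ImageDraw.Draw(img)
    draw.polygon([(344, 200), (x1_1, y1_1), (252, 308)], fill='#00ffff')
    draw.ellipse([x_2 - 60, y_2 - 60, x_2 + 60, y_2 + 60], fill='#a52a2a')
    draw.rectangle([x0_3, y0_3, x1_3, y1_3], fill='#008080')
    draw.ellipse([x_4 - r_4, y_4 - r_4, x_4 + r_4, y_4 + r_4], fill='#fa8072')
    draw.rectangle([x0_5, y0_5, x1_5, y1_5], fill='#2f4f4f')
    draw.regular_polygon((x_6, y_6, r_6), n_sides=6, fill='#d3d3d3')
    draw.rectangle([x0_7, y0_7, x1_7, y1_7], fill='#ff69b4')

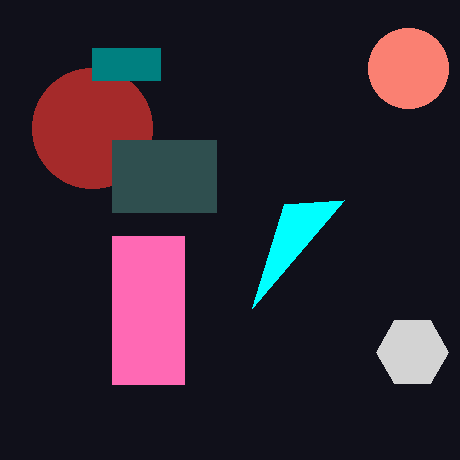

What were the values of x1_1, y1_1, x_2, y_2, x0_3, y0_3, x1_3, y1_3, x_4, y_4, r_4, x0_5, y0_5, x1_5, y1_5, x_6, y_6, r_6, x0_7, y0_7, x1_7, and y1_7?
x1_1 = 284, y1_1 = 204, x_2 = 92, y_2 = 128, x0_3 = 92, y0_3 = 48, x1_3 = 160, y1_3 = 80, x_4 = 408, y_4 = 68, r_4 = 40, x0_5 = 112, y0_5 = 140, x1_5 = 216, y1_5 = 212, x_6 = 412, y_6 = 352, r_6 = 36, x0_7 = 112, y0_7 = 236, x1_7 = 184, y1_7 = 384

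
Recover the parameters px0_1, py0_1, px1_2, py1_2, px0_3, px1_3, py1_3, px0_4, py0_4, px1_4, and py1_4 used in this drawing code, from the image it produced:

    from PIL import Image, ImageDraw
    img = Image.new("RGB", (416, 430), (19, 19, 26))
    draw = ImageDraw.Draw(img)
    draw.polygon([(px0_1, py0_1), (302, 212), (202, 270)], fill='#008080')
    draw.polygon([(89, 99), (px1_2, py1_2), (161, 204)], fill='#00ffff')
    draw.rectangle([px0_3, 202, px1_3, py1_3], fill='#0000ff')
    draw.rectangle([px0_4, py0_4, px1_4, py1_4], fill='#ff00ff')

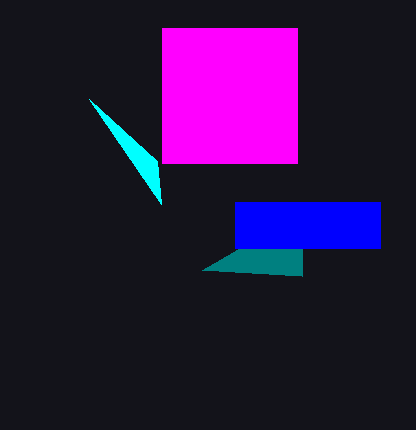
px0_1 = 302; py0_1 = 276; px1_2 = 157; py1_2 = 161; px0_3 = 235; px1_3 = 380; py1_3 = 248; px0_4 = 162; py0_4 = 28; px1_4 = 297; py1_4 = 163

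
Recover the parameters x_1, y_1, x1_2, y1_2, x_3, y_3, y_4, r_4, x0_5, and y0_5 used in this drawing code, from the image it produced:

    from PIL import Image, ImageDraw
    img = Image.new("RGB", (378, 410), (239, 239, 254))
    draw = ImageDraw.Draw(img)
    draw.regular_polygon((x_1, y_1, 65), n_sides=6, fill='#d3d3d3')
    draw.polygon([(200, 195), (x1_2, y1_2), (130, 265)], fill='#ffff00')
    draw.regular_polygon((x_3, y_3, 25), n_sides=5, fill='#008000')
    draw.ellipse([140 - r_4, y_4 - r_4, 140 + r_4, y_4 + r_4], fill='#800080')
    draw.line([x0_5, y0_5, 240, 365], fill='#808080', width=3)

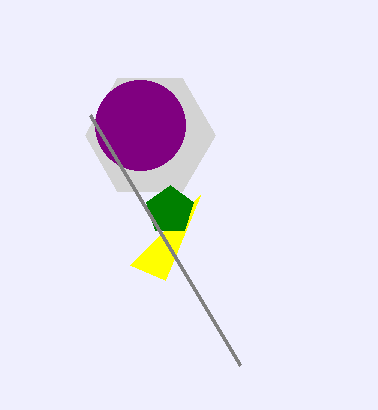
x_1 = 150, y_1 = 135, x1_2 = 165, y1_2 = 280, x_3 = 170, y_3 = 210, y_4 = 125, r_4 = 45, x0_5 = 90, y0_5 = 115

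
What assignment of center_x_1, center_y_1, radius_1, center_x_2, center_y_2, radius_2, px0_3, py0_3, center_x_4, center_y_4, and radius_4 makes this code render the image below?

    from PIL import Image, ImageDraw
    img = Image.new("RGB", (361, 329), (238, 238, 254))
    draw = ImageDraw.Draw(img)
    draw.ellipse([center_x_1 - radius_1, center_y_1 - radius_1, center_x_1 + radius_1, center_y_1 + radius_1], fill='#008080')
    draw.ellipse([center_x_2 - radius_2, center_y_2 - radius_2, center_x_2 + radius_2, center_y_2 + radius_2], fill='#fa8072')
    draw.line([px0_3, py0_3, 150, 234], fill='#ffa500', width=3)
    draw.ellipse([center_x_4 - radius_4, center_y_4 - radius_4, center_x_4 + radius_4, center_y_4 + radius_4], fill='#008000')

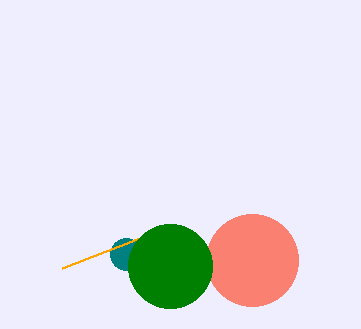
center_x_1 = 126, center_y_1 = 254, radius_1 = 16, center_x_2 = 252, center_y_2 = 260, radius_2 = 46, px0_3 = 62, py0_3 = 268, center_x_4 = 170, center_y_4 = 266, radius_4 = 42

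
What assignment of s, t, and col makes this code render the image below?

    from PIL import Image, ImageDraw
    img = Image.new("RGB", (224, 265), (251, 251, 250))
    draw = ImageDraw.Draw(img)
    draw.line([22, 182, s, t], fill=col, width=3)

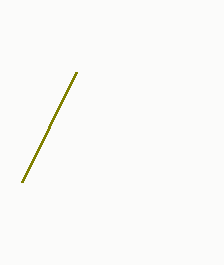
s = 76
t = 72
col = 'olive'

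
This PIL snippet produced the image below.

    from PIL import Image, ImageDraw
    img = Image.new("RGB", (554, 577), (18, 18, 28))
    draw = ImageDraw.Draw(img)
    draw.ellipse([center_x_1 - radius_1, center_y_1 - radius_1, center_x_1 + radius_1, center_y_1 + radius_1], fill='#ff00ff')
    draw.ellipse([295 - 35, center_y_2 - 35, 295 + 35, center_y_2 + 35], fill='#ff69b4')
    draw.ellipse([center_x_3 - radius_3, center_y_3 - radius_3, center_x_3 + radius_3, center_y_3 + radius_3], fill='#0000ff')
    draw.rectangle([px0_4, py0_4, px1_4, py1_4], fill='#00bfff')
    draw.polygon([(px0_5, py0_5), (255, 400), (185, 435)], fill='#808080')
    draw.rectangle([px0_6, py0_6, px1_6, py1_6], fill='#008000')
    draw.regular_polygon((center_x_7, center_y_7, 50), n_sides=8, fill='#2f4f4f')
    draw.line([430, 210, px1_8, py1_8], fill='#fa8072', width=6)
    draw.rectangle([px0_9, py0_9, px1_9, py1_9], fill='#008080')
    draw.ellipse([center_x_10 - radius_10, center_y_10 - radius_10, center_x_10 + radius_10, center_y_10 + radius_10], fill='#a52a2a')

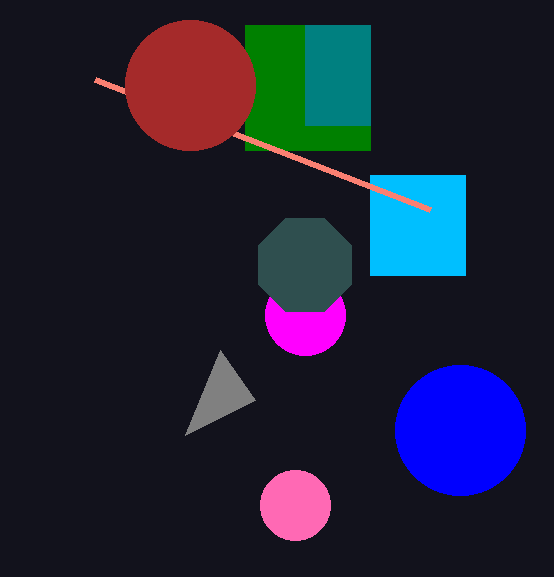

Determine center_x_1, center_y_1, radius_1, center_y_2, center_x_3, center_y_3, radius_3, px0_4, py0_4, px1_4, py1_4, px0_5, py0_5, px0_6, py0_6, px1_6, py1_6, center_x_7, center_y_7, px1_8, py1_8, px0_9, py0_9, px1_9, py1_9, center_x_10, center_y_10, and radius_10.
center_x_1 = 305; center_y_1 = 315; radius_1 = 40; center_y_2 = 505; center_x_3 = 460; center_y_3 = 430; radius_3 = 65; px0_4 = 370; py0_4 = 175; px1_4 = 465; py1_4 = 275; px0_5 = 220; py0_5 = 350; px0_6 = 245; py0_6 = 25; px1_6 = 370; py1_6 = 150; center_x_7 = 305; center_y_7 = 265; px1_8 = 95; py1_8 = 80; px0_9 = 305; py0_9 = 25; px1_9 = 370; py1_9 = 125; center_x_10 = 190; center_y_10 = 85; radius_10 = 65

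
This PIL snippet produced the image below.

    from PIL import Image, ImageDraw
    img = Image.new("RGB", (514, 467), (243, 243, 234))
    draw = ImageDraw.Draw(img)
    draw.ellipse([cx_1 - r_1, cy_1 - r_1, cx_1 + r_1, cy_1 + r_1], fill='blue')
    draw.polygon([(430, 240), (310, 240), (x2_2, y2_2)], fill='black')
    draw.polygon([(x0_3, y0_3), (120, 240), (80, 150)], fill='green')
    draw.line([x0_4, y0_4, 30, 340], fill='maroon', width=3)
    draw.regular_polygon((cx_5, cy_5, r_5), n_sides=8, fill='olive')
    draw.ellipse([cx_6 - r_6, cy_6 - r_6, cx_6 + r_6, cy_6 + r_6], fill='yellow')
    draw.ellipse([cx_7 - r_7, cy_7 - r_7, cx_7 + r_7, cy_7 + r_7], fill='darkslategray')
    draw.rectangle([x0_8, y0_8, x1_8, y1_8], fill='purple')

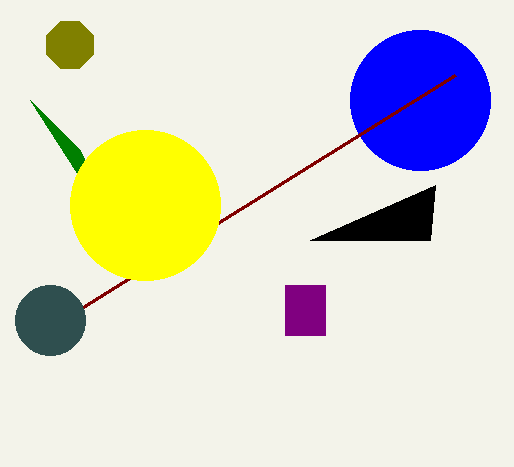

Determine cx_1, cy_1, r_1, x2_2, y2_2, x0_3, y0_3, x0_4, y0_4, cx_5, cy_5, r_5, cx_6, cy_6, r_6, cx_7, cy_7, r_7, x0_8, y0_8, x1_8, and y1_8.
cx_1 = 420; cy_1 = 100; r_1 = 70; x2_2 = 435; y2_2 = 185; x0_3 = 30; y0_3 = 100; x0_4 = 455; y0_4 = 75; cx_5 = 70; cy_5 = 45; r_5 = 25; cx_6 = 145; cy_6 = 205; r_6 = 75; cx_7 = 50; cy_7 = 320; r_7 = 35; x0_8 = 285; y0_8 = 285; x1_8 = 325; y1_8 = 335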